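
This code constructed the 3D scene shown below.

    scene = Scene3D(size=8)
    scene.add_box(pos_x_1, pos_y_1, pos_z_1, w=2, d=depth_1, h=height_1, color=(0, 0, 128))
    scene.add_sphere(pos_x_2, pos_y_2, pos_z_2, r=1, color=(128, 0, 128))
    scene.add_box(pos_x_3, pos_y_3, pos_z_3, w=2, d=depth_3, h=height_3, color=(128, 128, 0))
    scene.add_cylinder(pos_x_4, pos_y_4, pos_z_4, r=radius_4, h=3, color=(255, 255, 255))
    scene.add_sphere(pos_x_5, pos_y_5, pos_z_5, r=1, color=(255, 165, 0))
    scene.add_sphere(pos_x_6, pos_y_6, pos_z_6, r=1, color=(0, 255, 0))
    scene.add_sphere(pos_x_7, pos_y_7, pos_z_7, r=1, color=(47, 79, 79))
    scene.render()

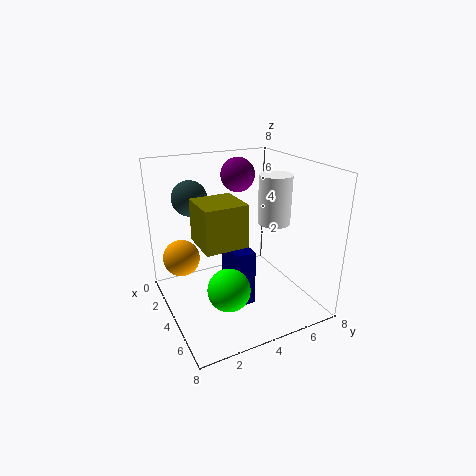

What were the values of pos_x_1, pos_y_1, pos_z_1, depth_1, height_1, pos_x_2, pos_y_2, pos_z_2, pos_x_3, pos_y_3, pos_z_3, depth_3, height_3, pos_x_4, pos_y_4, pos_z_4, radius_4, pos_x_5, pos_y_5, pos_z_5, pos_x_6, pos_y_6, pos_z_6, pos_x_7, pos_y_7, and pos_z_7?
pos_x_1 = 4, pos_y_1 = 3, pos_z_1 = 1, depth_1 = 1, height_1 = 3, pos_x_2 = 2, pos_y_2 = 5, pos_z_2 = 7, pos_x_3 = 5, pos_y_3 = 1, pos_z_3 = 5, depth_3 = 2, height_3 = 2, pos_x_4 = 3, pos_y_4 = 7, pos_z_4 = 4, radius_4 = 1, pos_x_5 = 3, pos_y_5 = 1, pos_z_5 = 3, pos_x_6 = 7, pos_y_6 = 2, pos_z_6 = 3, pos_x_7 = 2, pos_y_7 = 2, pos_z_7 = 6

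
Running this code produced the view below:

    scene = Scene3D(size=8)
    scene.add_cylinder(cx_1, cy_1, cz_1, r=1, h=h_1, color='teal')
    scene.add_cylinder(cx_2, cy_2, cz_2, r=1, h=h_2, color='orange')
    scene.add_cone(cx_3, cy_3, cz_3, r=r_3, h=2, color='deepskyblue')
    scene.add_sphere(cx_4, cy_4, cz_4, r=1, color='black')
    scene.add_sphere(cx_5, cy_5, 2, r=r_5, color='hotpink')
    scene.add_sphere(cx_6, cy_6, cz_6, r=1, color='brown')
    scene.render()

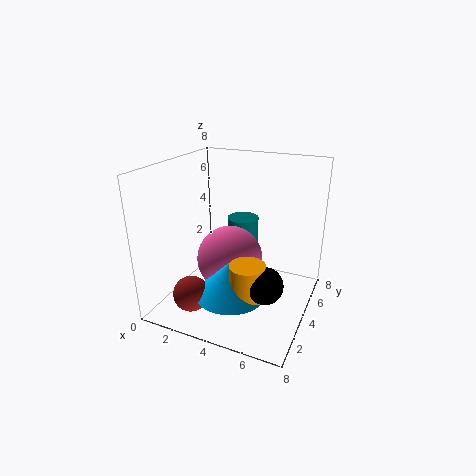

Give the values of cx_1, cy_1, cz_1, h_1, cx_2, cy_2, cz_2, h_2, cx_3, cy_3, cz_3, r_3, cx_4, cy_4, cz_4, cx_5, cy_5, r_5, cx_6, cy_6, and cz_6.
cx_1 = 3, cy_1 = 7, cz_1 = 2, h_1 = 2, cx_2 = 5, cy_2 = 3, cz_2 = 1, h_2 = 2, cx_3 = 4, cy_3 = 3, cz_3 = 1, r_3 = 2, cx_4 = 6, cy_4 = 3, cz_4 = 2, cx_5 = 3, cy_5 = 5, r_5 = 2, cx_6 = 2, cy_6 = 2, cz_6 = 1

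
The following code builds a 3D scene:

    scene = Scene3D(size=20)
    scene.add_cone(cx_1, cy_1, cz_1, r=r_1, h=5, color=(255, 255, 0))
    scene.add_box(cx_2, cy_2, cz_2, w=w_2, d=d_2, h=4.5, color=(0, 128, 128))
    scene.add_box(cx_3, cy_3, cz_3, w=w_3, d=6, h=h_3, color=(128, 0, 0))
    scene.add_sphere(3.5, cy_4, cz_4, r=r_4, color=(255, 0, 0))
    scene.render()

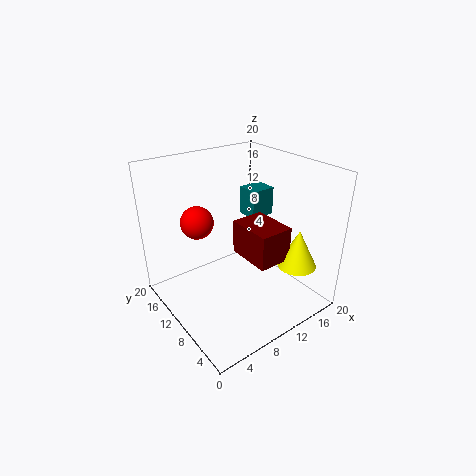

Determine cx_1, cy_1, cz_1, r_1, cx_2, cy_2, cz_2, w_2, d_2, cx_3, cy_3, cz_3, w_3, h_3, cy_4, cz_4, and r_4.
cx_1 = 14
cy_1 = 2.5
cz_1 = 8
r_1 = 2.5
cx_2 = 16
cy_2 = 14
cz_2 = 9.5
w_2 = 4
d_2 = 3.5
cx_3 = 8.5
cy_3 = 3
cz_3 = 9
w_3 = 4.5
h_3 = 4.5
cy_4 = 9.5
cz_4 = 14.5
r_4 = 2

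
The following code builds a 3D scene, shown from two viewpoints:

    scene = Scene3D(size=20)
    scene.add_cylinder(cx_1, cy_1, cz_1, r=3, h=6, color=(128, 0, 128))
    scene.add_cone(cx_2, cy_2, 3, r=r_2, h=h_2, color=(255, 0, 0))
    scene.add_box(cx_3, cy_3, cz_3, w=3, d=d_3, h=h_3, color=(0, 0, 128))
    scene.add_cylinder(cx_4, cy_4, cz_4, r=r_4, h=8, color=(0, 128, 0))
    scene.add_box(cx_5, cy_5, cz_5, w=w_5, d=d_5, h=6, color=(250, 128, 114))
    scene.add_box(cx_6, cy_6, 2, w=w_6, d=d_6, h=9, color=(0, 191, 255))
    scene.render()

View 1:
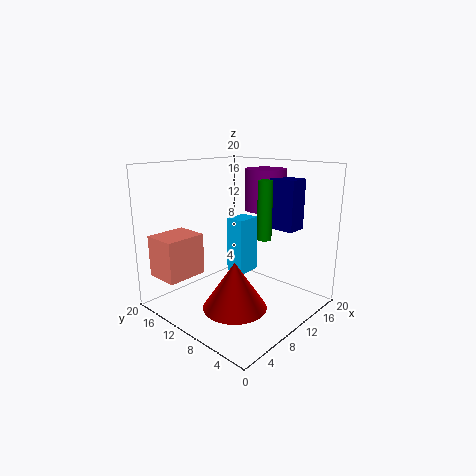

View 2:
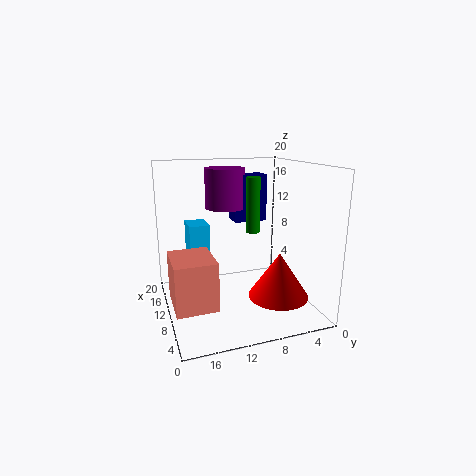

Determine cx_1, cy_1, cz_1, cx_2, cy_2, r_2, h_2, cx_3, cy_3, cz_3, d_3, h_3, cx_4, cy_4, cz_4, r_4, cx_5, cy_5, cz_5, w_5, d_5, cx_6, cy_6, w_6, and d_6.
cx_1 = 16; cy_1 = 10; cz_1 = 13; cx_2 = 5; cy_2 = 6; r_2 = 4; h_2 = 6; cx_3 = 14; cy_3 = 4; cz_3 = 11; d_3 = 5; h_3 = 7; cx_4 = 12; cy_4 = 7; cz_4 = 10; r_4 = 1; cx_5 = 2; cy_5 = 15; cz_5 = 4; w_5 = 6; d_5 = 5; cx_6 = 14; cy_6 = 13; w_6 = 4; d_6 = 3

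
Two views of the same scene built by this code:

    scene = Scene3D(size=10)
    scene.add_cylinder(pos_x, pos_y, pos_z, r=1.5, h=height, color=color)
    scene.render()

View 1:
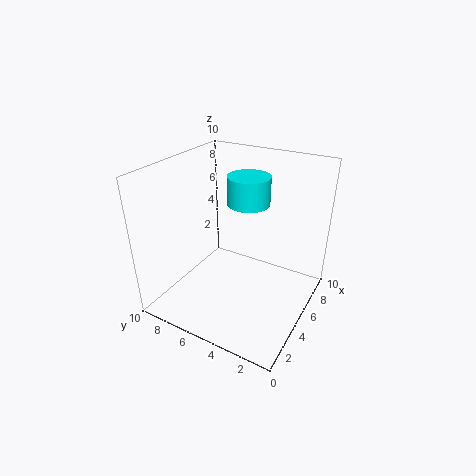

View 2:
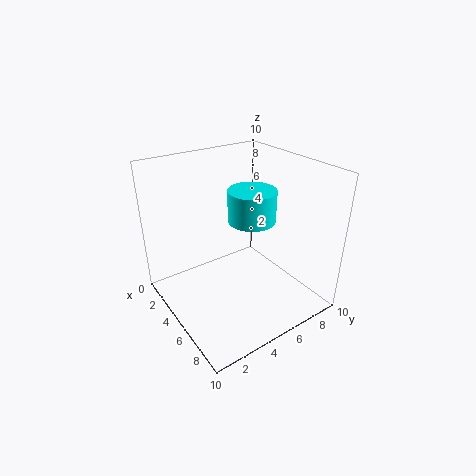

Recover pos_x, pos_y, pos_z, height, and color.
pos_x = 6.5; pos_y = 5; pos_z = 7; height = 2; color = 'cyan'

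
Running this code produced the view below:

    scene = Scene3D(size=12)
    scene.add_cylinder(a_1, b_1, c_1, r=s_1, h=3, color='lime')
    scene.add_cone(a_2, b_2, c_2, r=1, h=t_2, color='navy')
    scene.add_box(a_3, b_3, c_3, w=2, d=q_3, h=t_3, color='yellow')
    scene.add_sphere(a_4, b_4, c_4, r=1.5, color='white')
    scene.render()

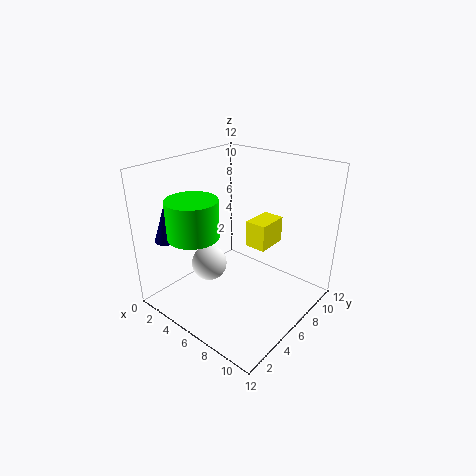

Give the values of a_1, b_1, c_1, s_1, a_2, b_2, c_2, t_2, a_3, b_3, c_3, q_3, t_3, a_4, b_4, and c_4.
a_1 = 4.5
b_1 = 2.5
c_1 = 7
s_1 = 2
a_2 = 1
b_2 = 2.5
c_2 = 5.5
t_2 = 3
a_3 = 4.5
b_3 = 9
c_3 = 3.5
q_3 = 3
t_3 = 2.5
a_4 = 4
b_4 = 4.5
c_4 = 3.5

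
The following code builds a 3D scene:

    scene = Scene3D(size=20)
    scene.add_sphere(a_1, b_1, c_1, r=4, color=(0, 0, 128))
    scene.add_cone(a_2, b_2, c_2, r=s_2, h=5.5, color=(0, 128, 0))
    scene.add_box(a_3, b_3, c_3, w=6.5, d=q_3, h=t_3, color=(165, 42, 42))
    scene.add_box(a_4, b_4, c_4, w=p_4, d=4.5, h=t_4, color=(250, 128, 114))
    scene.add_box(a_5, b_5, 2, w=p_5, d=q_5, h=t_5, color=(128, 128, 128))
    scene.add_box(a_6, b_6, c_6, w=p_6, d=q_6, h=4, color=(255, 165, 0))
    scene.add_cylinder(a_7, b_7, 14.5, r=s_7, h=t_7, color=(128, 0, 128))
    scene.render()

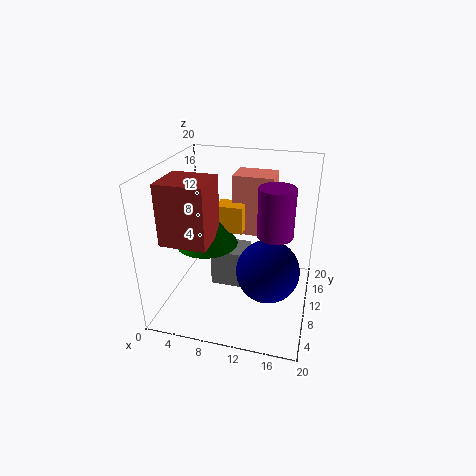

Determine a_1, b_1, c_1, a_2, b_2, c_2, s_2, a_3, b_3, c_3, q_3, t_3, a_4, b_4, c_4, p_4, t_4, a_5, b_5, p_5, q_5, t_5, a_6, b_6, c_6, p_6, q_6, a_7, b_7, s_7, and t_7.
a_1 = 15; b_1 = 6; c_1 = 8; a_2 = 5; b_2 = 11; c_2 = 8; s_2 = 4.5; a_3 = 0.5; b_3 = 5; c_3 = 10; q_3 = 6; t_3 = 8.5; a_4 = 8; b_4 = 14; c_4 = 8.5; p_4 = 6; t_4 = 9; a_5 = 6; b_5 = 9.5; p_5 = 5; q_5 = 4.5; t_5 = 5.5; a_6 = 6; b_6 = 12; c_6 = 9.5; p_6 = 4; q_6 = 3; a_7 = 16; b_7 = 3.5; s_7 = 2; t_7 = 5.5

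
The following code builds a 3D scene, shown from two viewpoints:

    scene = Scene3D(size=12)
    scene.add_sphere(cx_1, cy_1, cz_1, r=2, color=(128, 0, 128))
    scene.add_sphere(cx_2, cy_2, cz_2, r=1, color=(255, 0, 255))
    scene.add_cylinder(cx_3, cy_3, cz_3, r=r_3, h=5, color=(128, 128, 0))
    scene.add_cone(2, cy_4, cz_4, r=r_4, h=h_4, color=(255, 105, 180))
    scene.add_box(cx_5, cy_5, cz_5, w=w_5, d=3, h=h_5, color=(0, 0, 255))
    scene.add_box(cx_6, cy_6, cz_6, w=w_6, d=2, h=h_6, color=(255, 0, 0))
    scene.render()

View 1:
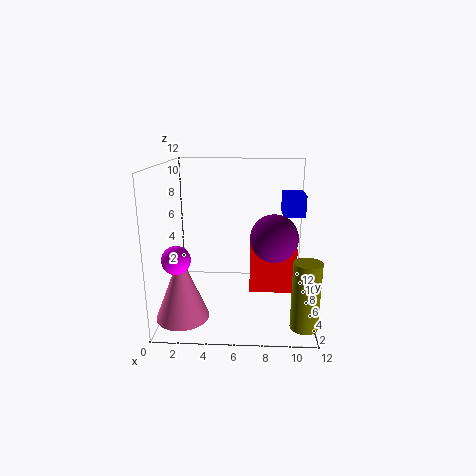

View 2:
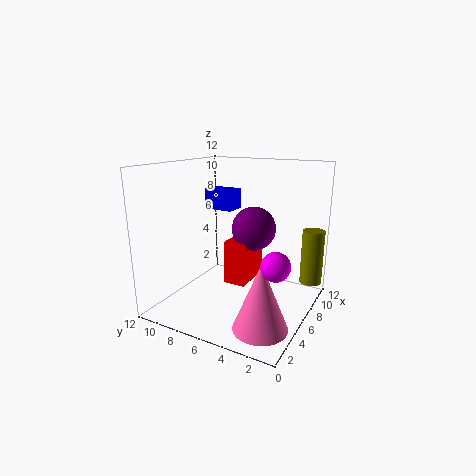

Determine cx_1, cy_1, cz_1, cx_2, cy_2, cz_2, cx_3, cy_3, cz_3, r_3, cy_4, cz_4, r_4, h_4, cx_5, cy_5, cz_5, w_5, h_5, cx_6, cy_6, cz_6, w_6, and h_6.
cx_1 = 9
cy_1 = 6
cz_1 = 6
cx_2 = 2
cy_2 = 1
cz_2 = 6
cx_3 = 11
cy_3 = 1
cz_3 = 1
r_3 = 1
cy_4 = 2
cz_4 = 1
r_4 = 2
h_4 = 5
cx_5 = 10
cy_5 = 9
cz_5 = 7
w_5 = 2
h_5 = 2
cx_6 = 7
cy_6 = 6
cz_6 = 1
w_6 = 4
h_6 = 4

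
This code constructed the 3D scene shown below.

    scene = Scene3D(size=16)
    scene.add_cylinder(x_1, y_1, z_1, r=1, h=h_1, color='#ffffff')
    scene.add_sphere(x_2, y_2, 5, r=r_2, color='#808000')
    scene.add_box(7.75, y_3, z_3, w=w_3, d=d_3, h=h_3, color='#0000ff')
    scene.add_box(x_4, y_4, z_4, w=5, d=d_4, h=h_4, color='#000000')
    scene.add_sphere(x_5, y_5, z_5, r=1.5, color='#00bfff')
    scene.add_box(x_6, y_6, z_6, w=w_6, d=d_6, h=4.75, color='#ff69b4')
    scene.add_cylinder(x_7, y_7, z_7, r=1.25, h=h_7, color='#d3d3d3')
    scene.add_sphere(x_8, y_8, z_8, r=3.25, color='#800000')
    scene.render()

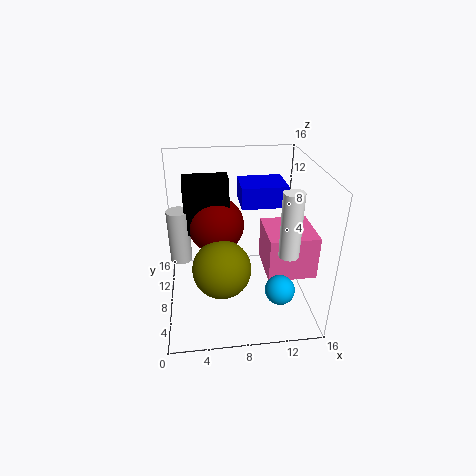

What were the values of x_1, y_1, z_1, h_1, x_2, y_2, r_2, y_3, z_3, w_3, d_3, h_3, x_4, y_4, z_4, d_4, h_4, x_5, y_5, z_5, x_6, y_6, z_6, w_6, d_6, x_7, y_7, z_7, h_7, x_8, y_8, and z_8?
x_1 = 12.25
y_1 = 2.75
z_1 = 8.75
h_1 = 6.5
x_2 = 6
y_2 = 6.5
r_2 = 3.25
y_3 = 3.5
z_3 = 13.5
w_3 = 4.25
d_3 = 3.5
h_3 = 2
x_4 = 2.25
y_4 = 9.25
z_4 = 8
d_4 = 2.75
h_4 = 6.25
x_5 = 11.5
y_5 = 2.25
z_5 = 5
x_6 = 10.75
y_6 = 4
z_6 = 4.75
w_6 = 5.25
d_6 = 5.5
x_7 = 1.5
y_7 = 10
z_7 = 4.5
h_7 = 6.25
x_8 = 5.75
y_8 = 10.5
z_8 = 8.5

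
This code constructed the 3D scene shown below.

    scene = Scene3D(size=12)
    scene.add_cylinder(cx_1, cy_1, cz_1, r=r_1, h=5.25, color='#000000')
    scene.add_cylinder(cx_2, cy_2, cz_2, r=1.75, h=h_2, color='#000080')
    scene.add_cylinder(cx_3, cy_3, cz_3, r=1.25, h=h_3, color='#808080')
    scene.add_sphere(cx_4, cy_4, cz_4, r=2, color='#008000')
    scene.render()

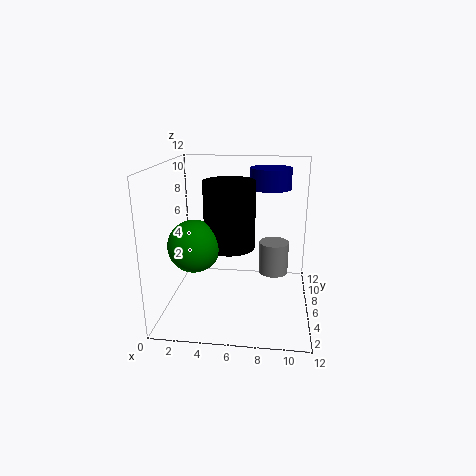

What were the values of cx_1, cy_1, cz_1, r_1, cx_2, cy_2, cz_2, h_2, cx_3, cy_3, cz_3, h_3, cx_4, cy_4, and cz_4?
cx_1 = 5.5; cy_1 = 4.75; cz_1 = 5.75; r_1 = 2; cx_2 = 8.5; cy_2 = 8.25; cz_2 = 9.75; h_2 = 1.75; cx_3 = 9; cy_3 = 6.75; cz_3 = 2.75; h_3 = 2.75; cx_4 = 3; cy_4 = 3.25; cz_4 = 6.25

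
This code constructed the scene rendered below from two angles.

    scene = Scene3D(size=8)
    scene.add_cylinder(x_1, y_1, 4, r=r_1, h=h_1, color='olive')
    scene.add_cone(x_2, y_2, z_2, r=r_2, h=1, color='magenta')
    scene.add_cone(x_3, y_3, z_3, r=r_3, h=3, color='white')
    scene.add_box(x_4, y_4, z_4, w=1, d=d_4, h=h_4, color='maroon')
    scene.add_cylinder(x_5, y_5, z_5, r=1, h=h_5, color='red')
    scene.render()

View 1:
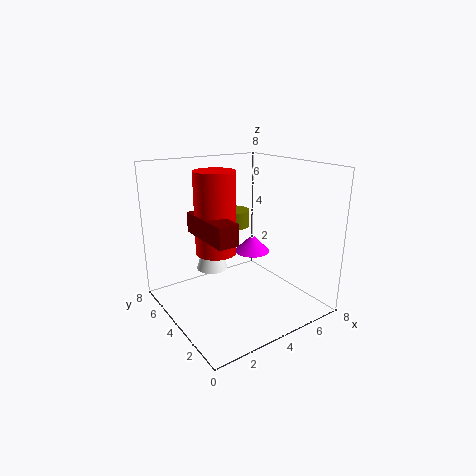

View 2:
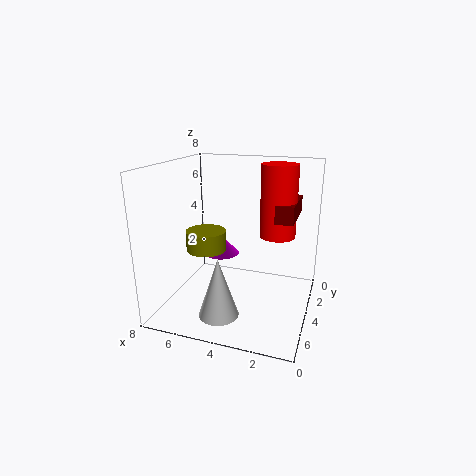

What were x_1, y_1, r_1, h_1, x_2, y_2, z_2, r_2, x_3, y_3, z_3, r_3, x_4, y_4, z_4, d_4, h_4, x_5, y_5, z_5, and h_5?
x_1 = 5; y_1 = 6; r_1 = 1; h_1 = 1; x_2 = 5; y_2 = 4; z_2 = 3; r_2 = 1; x_3 = 4; y_3 = 7; z_3 = 1; r_3 = 1; x_4 = 1; y_4 = 1; z_4 = 5; d_4 = 3; h_4 = 1; x_5 = 2; y_5 = 3; z_5 = 4; h_5 = 4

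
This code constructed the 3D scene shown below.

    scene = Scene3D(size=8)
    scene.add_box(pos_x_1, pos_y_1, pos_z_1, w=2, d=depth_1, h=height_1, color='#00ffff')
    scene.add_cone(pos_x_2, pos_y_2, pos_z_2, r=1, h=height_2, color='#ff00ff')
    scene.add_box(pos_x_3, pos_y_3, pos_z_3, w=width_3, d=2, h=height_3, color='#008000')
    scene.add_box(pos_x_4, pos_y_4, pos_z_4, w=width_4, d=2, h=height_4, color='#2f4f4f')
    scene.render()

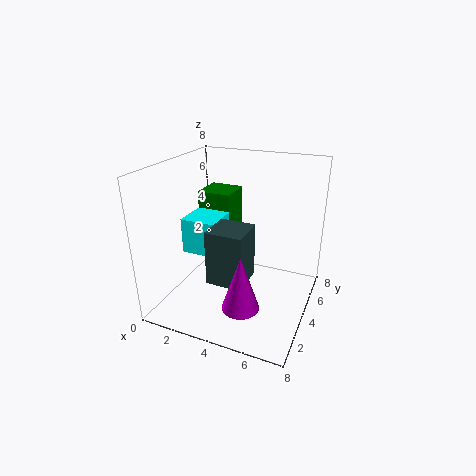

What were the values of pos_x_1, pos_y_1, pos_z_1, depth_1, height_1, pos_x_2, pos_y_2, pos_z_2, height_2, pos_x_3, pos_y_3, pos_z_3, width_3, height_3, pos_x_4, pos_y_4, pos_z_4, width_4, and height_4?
pos_x_1 = 1
pos_y_1 = 3
pos_z_1 = 3
depth_1 = 2
height_1 = 2
pos_x_2 = 5
pos_y_2 = 2
pos_z_2 = 1
height_2 = 3
pos_x_3 = 1
pos_y_3 = 5
pos_z_3 = 3
width_3 = 2
height_3 = 3
pos_x_4 = 3
pos_y_4 = 2
pos_z_4 = 2
width_4 = 2
height_4 = 3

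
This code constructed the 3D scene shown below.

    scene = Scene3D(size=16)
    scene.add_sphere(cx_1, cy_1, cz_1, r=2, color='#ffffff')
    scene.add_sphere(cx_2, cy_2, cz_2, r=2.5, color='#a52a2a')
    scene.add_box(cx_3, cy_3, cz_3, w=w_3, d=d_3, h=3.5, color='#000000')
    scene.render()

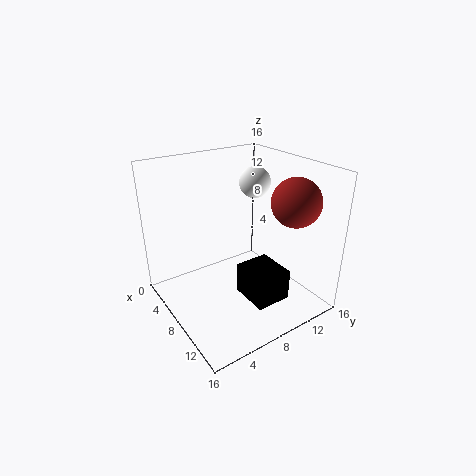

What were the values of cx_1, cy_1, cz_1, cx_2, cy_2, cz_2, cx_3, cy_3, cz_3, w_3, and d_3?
cx_1 = 3
cy_1 = 14
cz_1 = 12
cx_2 = 13
cy_2 = 11.5
cz_2 = 13
cx_3 = 8.5
cy_3 = 7.5
cz_3 = 1.5
w_3 = 4.5
d_3 = 4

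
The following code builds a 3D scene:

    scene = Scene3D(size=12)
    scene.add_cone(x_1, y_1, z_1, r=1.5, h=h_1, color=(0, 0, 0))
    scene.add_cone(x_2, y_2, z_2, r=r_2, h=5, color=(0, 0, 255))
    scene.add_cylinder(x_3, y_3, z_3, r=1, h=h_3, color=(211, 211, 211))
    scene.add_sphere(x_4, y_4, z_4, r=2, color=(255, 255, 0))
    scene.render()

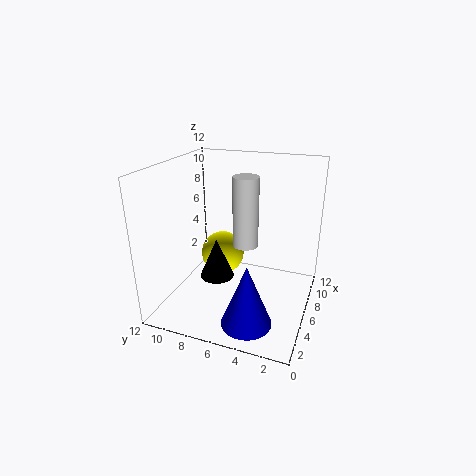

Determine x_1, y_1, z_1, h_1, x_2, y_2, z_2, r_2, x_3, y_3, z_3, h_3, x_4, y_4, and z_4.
x_1 = 6, y_1 = 8, z_1 = 2, h_1 = 3.5, x_2 = 2.5, y_2 = 4, z_2 = 0.5, r_2 = 2, x_3 = 5, y_3 = 5, z_3 = 6, h_3 = 5.5, x_4 = 8.5, y_4 = 8.5, z_4 = 3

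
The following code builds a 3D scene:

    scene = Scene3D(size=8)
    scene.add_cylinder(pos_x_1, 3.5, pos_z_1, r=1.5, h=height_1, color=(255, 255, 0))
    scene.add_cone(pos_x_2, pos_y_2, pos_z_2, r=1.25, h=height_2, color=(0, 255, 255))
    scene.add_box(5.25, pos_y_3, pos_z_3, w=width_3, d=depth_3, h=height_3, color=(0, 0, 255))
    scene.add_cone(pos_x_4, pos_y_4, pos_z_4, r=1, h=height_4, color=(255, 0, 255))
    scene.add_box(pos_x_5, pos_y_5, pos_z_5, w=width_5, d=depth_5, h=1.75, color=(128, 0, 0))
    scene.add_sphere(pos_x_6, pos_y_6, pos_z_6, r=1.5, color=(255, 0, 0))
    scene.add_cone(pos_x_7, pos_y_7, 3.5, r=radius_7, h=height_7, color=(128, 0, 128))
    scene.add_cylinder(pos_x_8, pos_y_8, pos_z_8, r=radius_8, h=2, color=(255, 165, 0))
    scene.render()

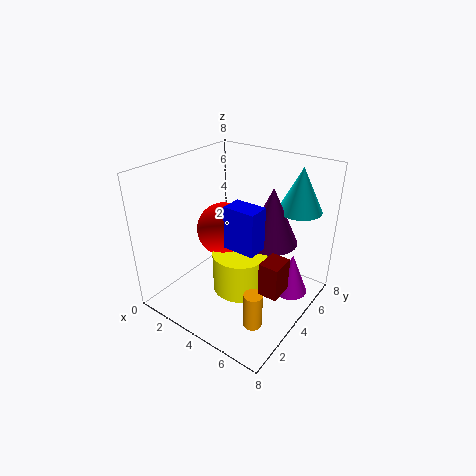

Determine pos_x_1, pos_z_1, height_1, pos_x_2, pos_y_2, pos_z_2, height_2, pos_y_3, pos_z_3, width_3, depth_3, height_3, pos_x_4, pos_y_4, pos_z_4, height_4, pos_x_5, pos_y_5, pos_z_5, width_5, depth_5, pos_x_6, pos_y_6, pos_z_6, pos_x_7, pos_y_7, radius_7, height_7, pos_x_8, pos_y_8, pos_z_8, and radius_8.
pos_x_1 = 4.5, pos_z_1 = 1.25, height_1 = 2.25, pos_x_2 = 6.25, pos_y_2 = 6.75, pos_z_2 = 5.25, height_2 = 2.5, pos_y_3 = 1.25, pos_z_3 = 5.25, width_3 = 1.5, depth_3 = 1, height_3 = 2, pos_x_4 = 6.5, pos_y_4 = 6, pos_z_4 = 0.25, height_4 = 2.5, pos_x_5 = 6.5, pos_y_5 = 2.25, pos_z_5 = 2.5, width_5 = 1, depth_5 = 1.25, pos_x_6 = 3, pos_y_6 = 4, pos_z_6 = 4.25, pos_x_7 = 5.25, pos_y_7 = 5.5, radius_7 = 1.5, height_7 = 3.25, pos_x_8 = 6.25, pos_y_8 = 2.25, pos_z_8 = 0.25, radius_8 = 0.5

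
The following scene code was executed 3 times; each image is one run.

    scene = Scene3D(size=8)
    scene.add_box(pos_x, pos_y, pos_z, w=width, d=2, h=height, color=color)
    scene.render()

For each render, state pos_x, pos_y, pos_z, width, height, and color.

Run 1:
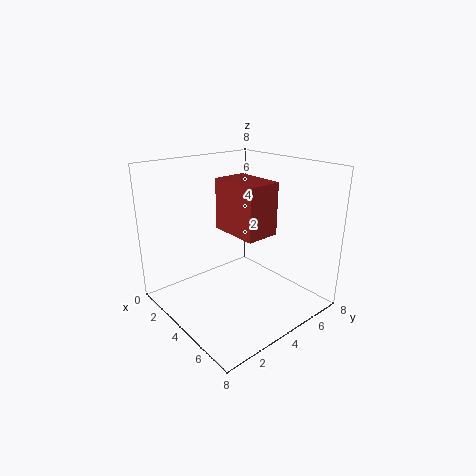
pos_x = 2; pos_y = 4; pos_z = 4; width = 3; height = 3; color = 'brown'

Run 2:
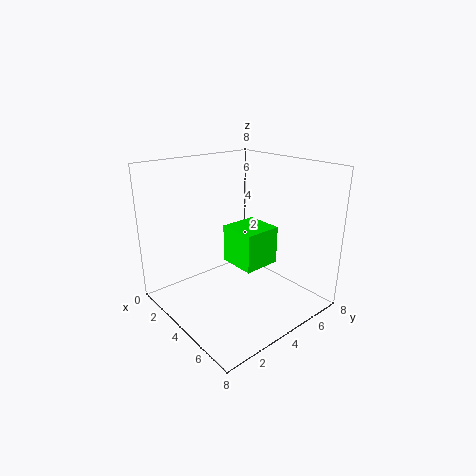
pos_x = 4; pos_y = 3; pos_z = 3; width = 2; height = 2; color = 'lime'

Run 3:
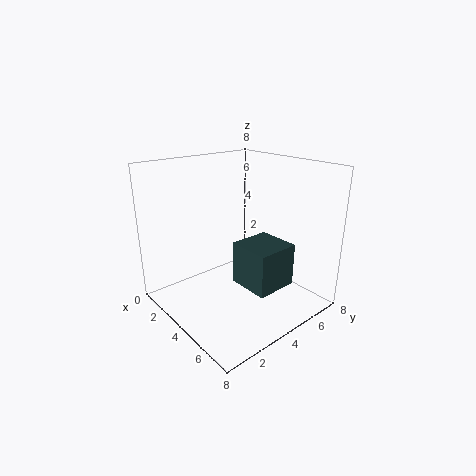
pos_x = 6; pos_y = 2; pos_z = 3; width = 2; height = 2; color = 'darkslategray'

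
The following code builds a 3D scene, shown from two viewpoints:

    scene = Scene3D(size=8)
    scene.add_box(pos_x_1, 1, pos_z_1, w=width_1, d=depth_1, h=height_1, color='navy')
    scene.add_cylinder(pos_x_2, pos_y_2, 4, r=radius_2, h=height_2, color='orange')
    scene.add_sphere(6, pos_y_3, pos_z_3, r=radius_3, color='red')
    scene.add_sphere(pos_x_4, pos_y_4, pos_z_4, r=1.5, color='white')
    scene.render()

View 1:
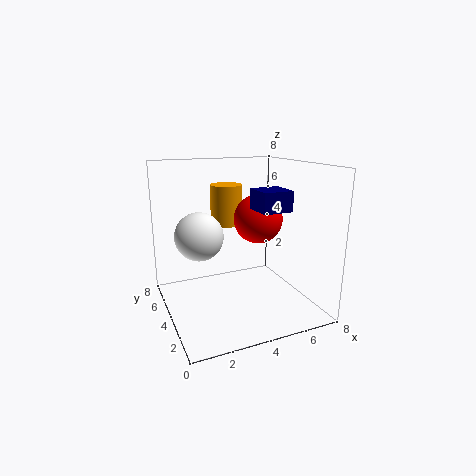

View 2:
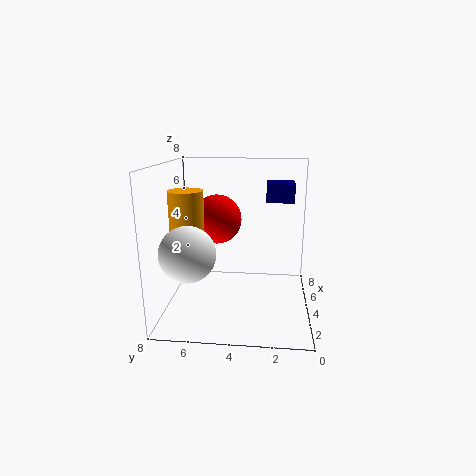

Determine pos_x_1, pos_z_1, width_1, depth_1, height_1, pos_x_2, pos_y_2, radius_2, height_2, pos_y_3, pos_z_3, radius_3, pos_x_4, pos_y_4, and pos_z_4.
pos_x_1 = 4; pos_z_1 = 6; width_1 = 1.5; depth_1 = 1.5; height_1 = 1; pos_x_2 = 4.5; pos_y_2 = 7; radius_2 = 1; height_2 = 2.5; pos_y_3 = 5.5; pos_z_3 = 4.5; radius_3 = 1.5; pos_x_4 = 2.5; pos_y_4 = 6.5; pos_z_4 = 3.5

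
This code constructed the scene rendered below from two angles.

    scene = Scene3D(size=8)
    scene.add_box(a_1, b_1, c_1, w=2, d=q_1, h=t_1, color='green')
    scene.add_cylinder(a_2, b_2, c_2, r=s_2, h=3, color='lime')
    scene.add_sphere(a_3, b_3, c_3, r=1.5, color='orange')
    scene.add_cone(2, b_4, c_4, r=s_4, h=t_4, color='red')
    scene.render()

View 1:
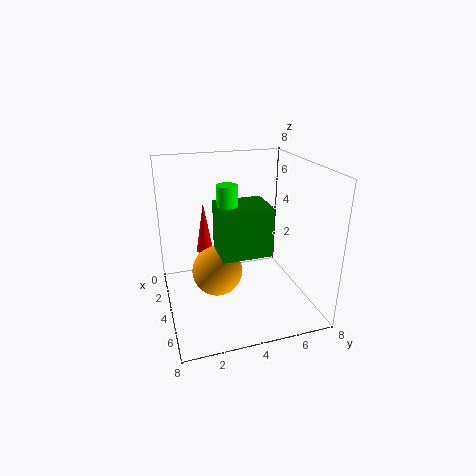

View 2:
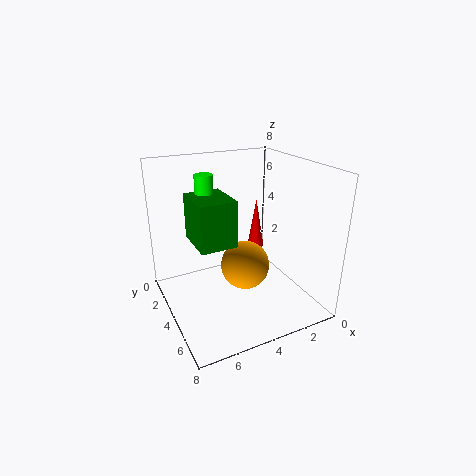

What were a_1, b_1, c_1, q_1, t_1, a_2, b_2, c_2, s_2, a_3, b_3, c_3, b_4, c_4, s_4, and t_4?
a_1 = 4.5
b_1 = 2.5
c_1 = 4
q_1 = 2.5
t_1 = 2.5
a_2 = 5.5
b_2 = 3
c_2 = 4.5
s_2 = 0.5
a_3 = 3
b_3 = 3
c_3 = 1.5
b_4 = 2.5
c_4 = 2.5
s_4 = 0.5
t_4 = 3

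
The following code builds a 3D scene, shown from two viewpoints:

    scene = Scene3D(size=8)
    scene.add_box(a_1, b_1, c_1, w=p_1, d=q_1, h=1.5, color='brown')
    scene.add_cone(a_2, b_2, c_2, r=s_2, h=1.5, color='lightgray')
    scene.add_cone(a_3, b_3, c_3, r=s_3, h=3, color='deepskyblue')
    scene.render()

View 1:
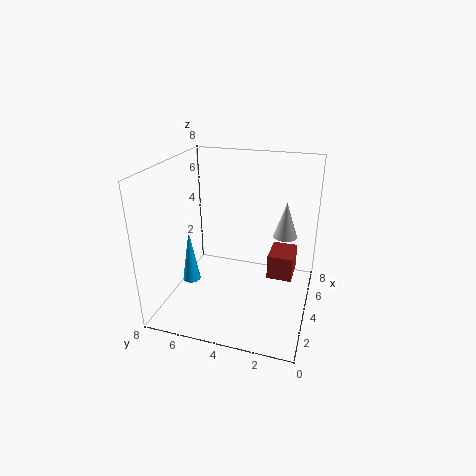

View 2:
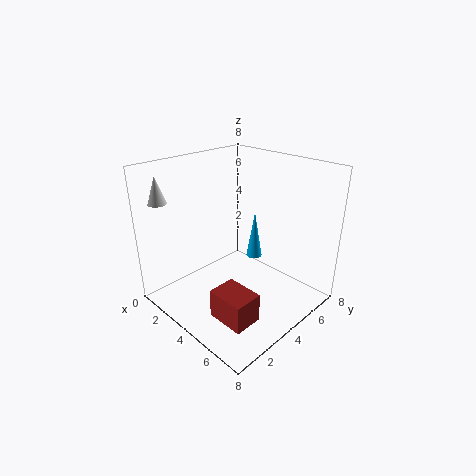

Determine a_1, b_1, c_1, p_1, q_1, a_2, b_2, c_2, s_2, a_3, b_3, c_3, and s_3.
a_1 = 5
b_1 = 1
c_1 = 1
p_1 = 2
q_1 = 1.5
a_2 = 1
b_2 = 1
c_2 = 6
s_2 = 0.5
a_3 = 3
b_3 = 6.5
c_3 = 1.5
s_3 = 0.5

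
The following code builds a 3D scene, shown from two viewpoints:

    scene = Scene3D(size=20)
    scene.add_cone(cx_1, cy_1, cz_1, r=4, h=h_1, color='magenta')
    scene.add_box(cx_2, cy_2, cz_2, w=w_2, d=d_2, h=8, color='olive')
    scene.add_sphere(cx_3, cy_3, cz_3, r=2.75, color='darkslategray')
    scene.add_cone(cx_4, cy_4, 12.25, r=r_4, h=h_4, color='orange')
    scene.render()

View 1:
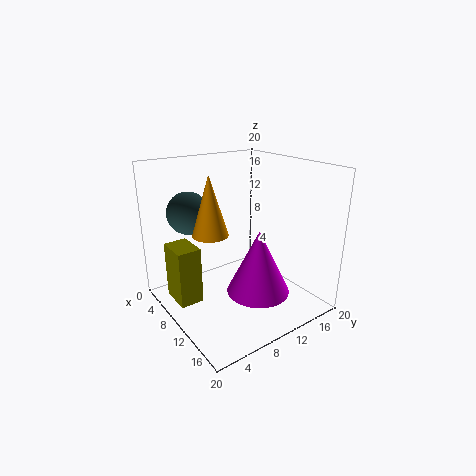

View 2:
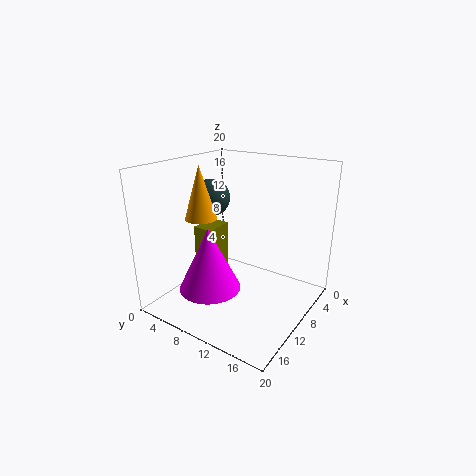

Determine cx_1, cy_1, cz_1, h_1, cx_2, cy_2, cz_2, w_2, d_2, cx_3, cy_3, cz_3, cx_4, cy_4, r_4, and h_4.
cx_1 = 15.5
cy_1 = 9.25
cz_1 = 4.75
h_1 = 8.25
cx_2 = 4.75
cy_2 = 1.25
cz_2 = 1.5
w_2 = 4.5
d_2 = 3.25
cx_3 = 7.75
cy_3 = 3.75
cz_3 = 14.25
cx_4 = 11.5
cy_4 = 4.75
r_4 = 2.25
h_4 = 7.5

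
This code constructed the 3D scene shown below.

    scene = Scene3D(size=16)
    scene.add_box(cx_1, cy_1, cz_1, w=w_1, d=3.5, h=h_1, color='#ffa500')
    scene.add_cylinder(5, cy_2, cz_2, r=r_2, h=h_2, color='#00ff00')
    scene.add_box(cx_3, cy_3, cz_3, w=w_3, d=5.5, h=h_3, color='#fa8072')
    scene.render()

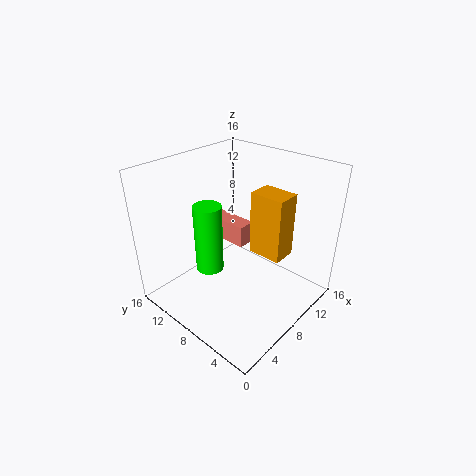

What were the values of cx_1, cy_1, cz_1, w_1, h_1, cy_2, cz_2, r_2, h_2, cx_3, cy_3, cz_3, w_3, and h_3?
cx_1 = 7, cy_1 = 2, cz_1 = 8, w_1 = 2.5, h_1 = 6.5, cy_2 = 9.5, cz_2 = 5, r_2 = 1.5, h_2 = 7.5, cx_3 = 8.5, cy_3 = 8, cz_3 = 6.5, w_3 = 2, h_3 = 2.5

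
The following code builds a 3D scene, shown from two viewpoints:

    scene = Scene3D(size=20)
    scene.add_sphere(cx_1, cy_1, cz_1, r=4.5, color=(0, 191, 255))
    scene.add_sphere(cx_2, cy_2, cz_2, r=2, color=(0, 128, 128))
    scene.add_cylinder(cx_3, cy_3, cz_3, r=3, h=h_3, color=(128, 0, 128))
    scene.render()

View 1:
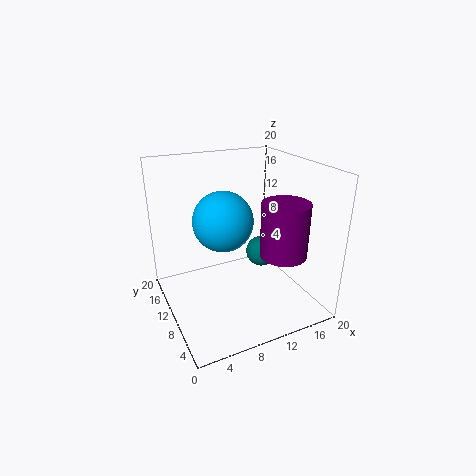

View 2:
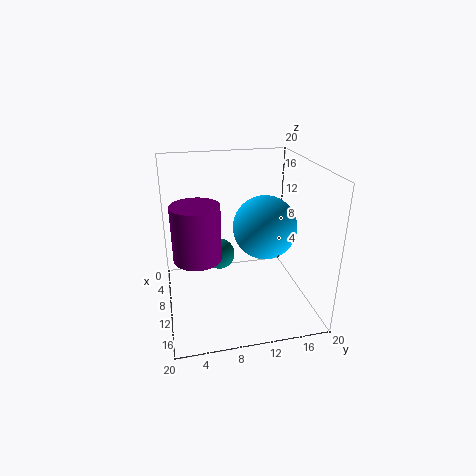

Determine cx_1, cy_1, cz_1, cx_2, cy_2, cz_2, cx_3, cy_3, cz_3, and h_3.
cx_1 = 9.5; cy_1 = 14; cz_1 = 11; cx_2 = 12; cy_2 = 7; cz_2 = 9; cx_3 = 13.5; cy_3 = 4; cz_3 = 9.5; h_3 = 7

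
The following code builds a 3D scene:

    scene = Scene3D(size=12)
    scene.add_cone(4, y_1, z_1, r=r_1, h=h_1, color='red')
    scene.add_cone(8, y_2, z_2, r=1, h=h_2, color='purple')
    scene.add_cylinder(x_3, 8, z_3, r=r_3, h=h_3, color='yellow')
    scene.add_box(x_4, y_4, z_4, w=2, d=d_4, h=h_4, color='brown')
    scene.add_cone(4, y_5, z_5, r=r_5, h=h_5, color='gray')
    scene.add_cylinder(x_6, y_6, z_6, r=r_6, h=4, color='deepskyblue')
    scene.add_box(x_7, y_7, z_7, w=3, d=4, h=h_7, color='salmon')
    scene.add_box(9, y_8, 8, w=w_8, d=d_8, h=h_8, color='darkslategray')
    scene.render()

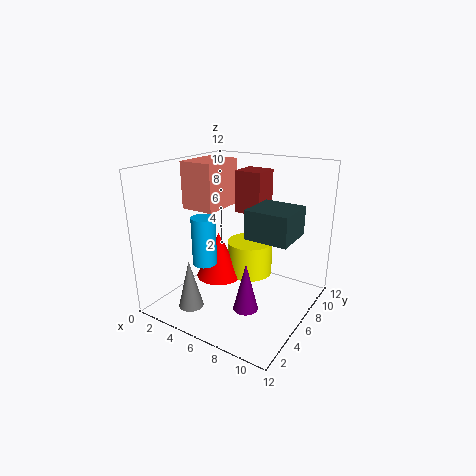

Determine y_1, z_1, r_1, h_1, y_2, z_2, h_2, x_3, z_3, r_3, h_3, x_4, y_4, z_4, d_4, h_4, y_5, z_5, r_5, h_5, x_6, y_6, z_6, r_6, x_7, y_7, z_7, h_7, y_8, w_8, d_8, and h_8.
y_1 = 6, z_1 = 2, r_1 = 2, h_1 = 4, y_2 = 4, z_2 = 1, h_2 = 4, x_3 = 6, z_3 = 2, r_3 = 2, h_3 = 3, x_4 = 7, y_4 = 4, z_4 = 9, d_4 = 2, h_4 = 3, y_5 = 2, z_5 = 1, r_5 = 1, h_5 = 4, x_6 = 4, y_6 = 4, z_6 = 4, r_6 = 1, x_7 = 1, y_7 = 5, z_7 = 8, h_7 = 4, y_8 = 2, w_8 = 3, d_8 = 3, h_8 = 2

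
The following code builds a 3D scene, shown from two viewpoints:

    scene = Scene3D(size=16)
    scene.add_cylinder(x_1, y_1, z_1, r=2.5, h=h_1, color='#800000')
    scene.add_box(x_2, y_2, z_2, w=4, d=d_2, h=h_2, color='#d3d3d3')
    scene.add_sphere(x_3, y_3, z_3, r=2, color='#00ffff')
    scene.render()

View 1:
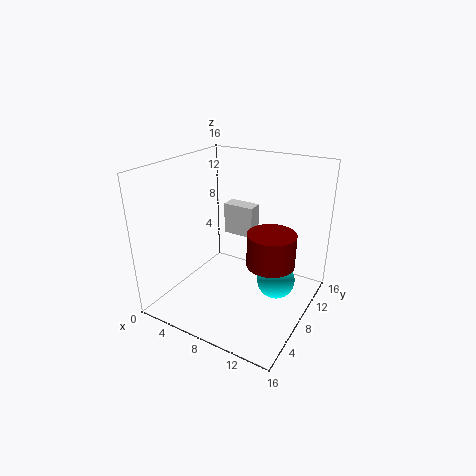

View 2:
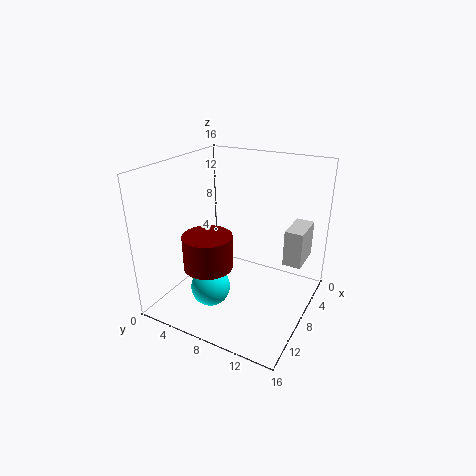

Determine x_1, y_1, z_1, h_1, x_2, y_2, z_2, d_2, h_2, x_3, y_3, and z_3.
x_1 = 12.5, y_1 = 7, z_1 = 6.5, h_1 = 3.5, x_2 = 3, y_2 = 13, z_2 = 5.5, d_2 = 2, h_2 = 4, x_3 = 13, y_3 = 7.5, z_3 = 4.5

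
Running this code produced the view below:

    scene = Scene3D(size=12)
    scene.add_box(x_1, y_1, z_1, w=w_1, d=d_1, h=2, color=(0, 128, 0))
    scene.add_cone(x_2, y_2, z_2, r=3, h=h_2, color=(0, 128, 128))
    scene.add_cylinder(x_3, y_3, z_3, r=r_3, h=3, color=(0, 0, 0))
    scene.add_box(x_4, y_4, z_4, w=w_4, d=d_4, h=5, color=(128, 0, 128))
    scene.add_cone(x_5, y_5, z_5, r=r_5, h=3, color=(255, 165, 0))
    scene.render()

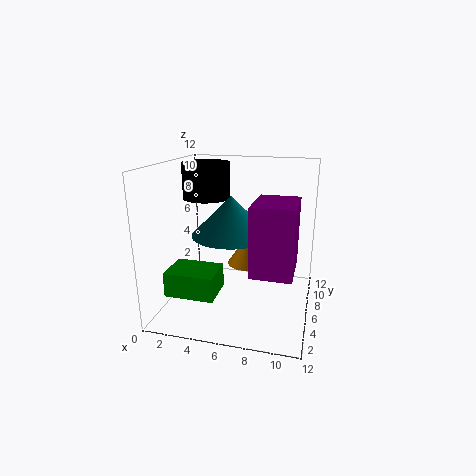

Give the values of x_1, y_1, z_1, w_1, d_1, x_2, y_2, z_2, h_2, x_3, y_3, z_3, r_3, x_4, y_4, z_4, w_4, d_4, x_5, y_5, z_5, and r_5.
x_1 = 1, y_1 = 2, z_1 = 2, w_1 = 4, d_1 = 3, x_2 = 6, y_2 = 4, z_2 = 7, h_2 = 3, x_3 = 3, y_3 = 7, z_3 = 9, r_3 = 2, x_4 = 8, y_4 = 1, z_4 = 5, w_4 = 3, d_4 = 4, x_5 = 6, y_5 = 10, z_5 = 2, r_5 = 2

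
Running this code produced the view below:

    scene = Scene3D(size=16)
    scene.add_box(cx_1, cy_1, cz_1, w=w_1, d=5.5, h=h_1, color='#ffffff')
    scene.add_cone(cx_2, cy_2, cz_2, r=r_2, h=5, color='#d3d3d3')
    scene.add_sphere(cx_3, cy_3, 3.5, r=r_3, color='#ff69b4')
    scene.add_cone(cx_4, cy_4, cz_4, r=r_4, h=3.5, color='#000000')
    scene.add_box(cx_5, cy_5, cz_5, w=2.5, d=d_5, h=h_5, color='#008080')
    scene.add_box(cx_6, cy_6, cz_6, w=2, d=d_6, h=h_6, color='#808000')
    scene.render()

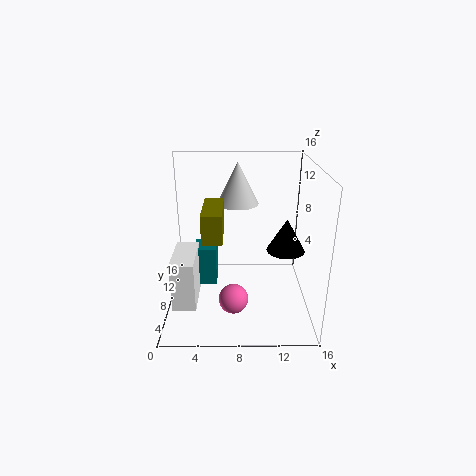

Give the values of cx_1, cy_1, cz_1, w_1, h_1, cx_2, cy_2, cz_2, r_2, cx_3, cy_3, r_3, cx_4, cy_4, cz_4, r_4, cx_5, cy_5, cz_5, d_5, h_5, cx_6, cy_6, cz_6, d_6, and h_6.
cx_1 = 1, cy_1 = 3.5, cz_1 = 1.5, w_1 = 2.5, h_1 = 5.5, cx_2 = 8, cy_2 = 12.5, cz_2 = 10.5, r_2 = 2.5, cx_3 = 7.5, cy_3 = 3, r_3 = 1.5, cx_4 = 13, cy_4 = 6, cz_4 = 7.5, r_4 = 2, cx_5 = 3, cy_5 = 8, cz_5 = 2, d_5 = 3, h_5 = 4.5, cx_6 = 4.5, cy_6 = 3, cz_6 = 9.5, d_6 = 5.5, h_6 = 3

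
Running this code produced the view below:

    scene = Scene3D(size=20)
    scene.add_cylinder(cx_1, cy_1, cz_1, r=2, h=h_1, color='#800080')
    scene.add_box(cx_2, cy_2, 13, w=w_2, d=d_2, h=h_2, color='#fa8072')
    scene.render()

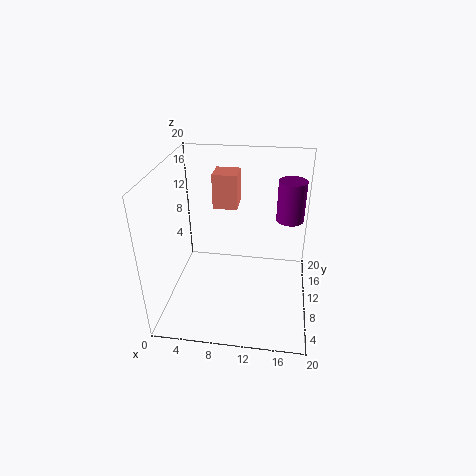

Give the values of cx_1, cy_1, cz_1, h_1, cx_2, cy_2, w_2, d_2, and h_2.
cx_1 = 17; cy_1 = 14.5; cz_1 = 11; h_1 = 6; cx_2 = 6; cy_2 = 12.5; w_2 = 3.5; d_2 = 3.5; h_2 = 5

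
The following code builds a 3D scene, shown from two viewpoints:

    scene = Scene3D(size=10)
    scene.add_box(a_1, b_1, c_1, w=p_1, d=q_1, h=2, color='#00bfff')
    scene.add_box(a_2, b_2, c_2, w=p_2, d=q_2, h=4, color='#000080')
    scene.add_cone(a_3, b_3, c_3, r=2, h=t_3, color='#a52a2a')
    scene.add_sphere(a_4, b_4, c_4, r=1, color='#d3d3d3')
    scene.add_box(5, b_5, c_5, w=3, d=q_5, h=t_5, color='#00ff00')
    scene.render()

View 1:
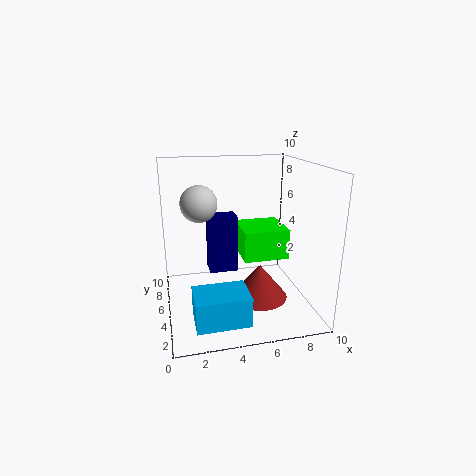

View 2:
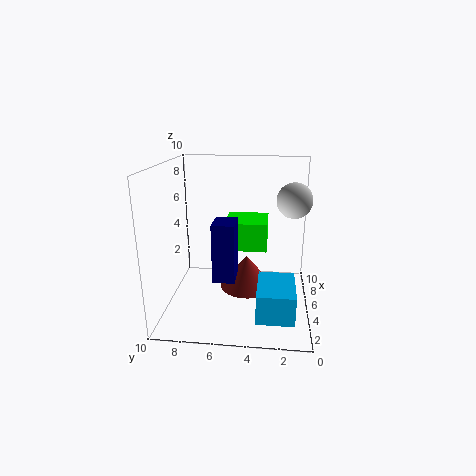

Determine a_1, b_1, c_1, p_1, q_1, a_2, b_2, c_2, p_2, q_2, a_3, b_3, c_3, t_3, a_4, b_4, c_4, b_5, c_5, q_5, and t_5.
a_1 = 1.5
b_1 = 1
c_1 = 0.5
p_1 = 3.5
q_1 = 2.5
a_2 = 3
b_2 = 5
c_2 = 2.5
p_2 = 2
q_2 = 1.5
a_3 = 6.5
b_3 = 4.5
c_3 = 0.5
t_3 = 2.5
a_4 = 2
b_4 = 1.5
c_4 = 8.5
b_5 = 3
c_5 = 4
q_5 = 3
t_5 = 2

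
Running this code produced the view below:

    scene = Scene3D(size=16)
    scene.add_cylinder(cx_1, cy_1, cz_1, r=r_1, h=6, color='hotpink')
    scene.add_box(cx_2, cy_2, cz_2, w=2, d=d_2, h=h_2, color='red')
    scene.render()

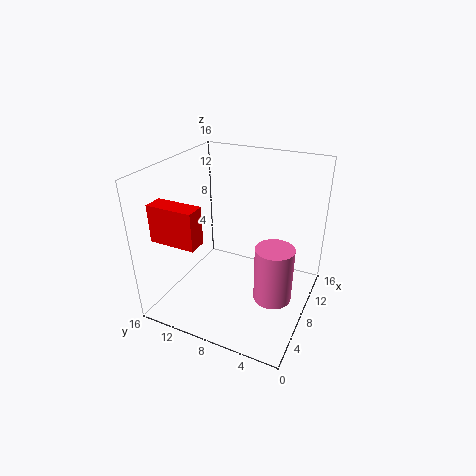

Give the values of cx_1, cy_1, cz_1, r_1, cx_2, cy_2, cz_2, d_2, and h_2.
cx_1 = 6
cy_1 = 3
cz_1 = 3
r_1 = 2
cx_2 = 2
cy_2 = 10
cz_2 = 9
d_2 = 5
h_2 = 4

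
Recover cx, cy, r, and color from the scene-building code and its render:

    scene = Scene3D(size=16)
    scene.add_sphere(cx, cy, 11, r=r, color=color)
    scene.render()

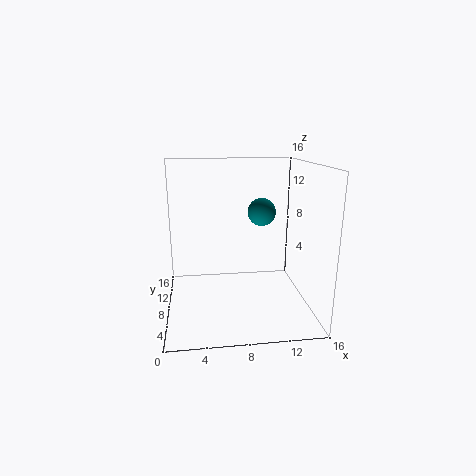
cx = 10.5, cy = 7.5, r = 1.5, color = 'teal'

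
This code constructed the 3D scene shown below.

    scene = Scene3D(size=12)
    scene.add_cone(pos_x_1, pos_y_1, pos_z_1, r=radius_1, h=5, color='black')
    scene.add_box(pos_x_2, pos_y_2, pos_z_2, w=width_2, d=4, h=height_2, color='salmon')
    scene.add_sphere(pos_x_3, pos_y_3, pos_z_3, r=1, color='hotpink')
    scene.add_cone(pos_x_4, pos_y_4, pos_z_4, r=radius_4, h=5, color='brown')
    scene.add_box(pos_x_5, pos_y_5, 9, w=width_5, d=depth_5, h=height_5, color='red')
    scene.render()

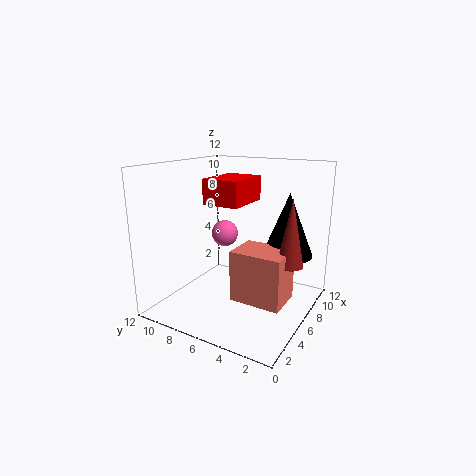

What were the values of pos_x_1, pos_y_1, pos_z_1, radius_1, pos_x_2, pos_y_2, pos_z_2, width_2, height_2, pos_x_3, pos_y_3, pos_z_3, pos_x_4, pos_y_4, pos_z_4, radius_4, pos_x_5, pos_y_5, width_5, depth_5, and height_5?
pos_x_1 = 7
pos_y_1 = 2
pos_z_1 = 5
radius_1 = 2
pos_x_2 = 3
pos_y_2 = 1
pos_z_2 = 2
width_2 = 3
height_2 = 4
pos_x_3 = 4
pos_y_3 = 6
pos_z_3 = 7
pos_x_4 = 5
pos_y_4 = 1
pos_z_4 = 5
radius_4 = 1
pos_x_5 = 4
pos_y_5 = 5
width_5 = 4
depth_5 = 3
height_5 = 2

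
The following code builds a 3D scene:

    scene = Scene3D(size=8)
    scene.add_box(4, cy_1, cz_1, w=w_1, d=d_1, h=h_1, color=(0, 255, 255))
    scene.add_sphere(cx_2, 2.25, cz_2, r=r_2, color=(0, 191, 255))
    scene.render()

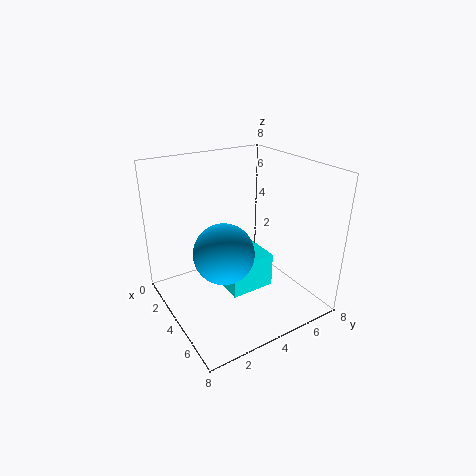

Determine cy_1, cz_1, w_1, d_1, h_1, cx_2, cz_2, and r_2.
cy_1 = 2.25, cz_1 = 2.25, w_1 = 2.5, d_1 = 2.25, h_1 = 1.75, cx_2 = 5.5, cz_2 = 4.25, r_2 = 1.5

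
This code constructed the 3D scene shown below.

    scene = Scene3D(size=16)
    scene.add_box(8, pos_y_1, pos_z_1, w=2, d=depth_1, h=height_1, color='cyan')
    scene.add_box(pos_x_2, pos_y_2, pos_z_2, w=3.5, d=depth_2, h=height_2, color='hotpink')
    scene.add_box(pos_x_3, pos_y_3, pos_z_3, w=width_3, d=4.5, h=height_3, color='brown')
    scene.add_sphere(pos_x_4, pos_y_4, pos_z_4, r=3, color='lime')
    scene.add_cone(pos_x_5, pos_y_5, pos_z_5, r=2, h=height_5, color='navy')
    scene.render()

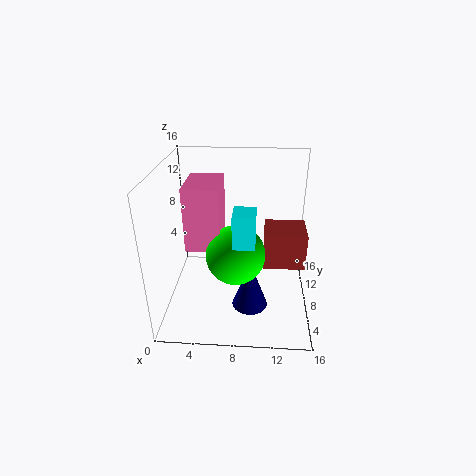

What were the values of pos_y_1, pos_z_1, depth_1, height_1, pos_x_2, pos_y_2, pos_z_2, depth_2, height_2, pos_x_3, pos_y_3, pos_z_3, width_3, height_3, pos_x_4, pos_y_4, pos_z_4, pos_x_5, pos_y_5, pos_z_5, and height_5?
pos_y_1 = 0.5; pos_z_1 = 11; depth_1 = 2.5; height_1 = 3; pos_x_2 = 3; pos_y_2 = 4; pos_z_2 = 8.5; depth_2 = 5; height_2 = 6.5; pos_x_3 = 11; pos_y_3 = 9.5; pos_z_3 = 3; width_3 = 5; height_3 = 4.5; pos_x_4 = 8; pos_y_4 = 4.5; pos_z_4 = 8; pos_x_5 = 9.5; pos_y_5 = 6; pos_z_5 = 0.5; height_5 = 5.5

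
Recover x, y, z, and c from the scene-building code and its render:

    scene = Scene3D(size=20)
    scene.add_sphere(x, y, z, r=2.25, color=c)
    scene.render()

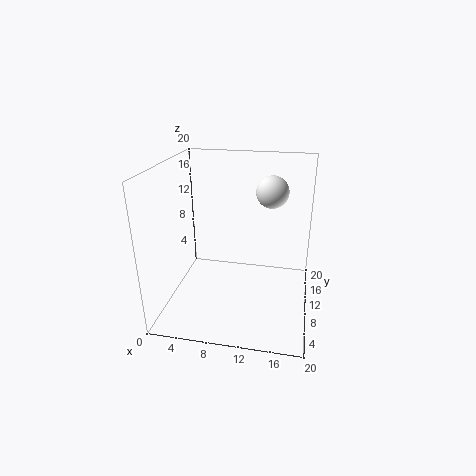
x = 14.25, y = 12.75, z = 16, c = 'white'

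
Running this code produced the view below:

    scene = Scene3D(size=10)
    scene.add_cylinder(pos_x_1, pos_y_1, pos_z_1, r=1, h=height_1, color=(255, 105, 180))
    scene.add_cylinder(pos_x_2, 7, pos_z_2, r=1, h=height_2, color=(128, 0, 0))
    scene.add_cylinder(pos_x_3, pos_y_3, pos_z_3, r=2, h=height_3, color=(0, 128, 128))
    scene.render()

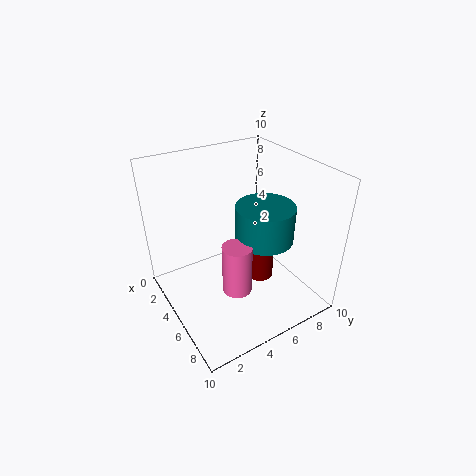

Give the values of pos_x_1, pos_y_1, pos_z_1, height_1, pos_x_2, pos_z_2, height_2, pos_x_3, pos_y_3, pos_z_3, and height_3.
pos_x_1 = 6.5; pos_y_1 = 4; pos_z_1 = 2; height_1 = 3.5; pos_x_2 = 5; pos_z_2 = 1; height_2 = 2.5; pos_x_3 = 6; pos_y_3 = 6.5; pos_z_3 = 5; height_3 = 2.5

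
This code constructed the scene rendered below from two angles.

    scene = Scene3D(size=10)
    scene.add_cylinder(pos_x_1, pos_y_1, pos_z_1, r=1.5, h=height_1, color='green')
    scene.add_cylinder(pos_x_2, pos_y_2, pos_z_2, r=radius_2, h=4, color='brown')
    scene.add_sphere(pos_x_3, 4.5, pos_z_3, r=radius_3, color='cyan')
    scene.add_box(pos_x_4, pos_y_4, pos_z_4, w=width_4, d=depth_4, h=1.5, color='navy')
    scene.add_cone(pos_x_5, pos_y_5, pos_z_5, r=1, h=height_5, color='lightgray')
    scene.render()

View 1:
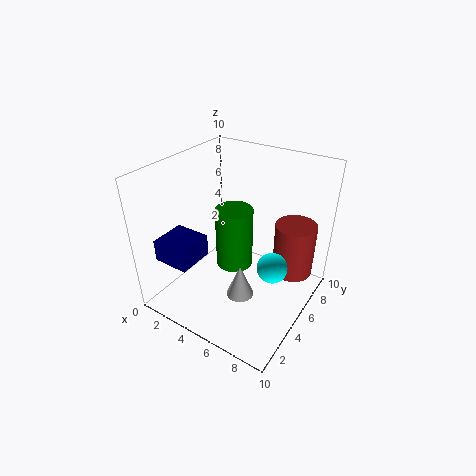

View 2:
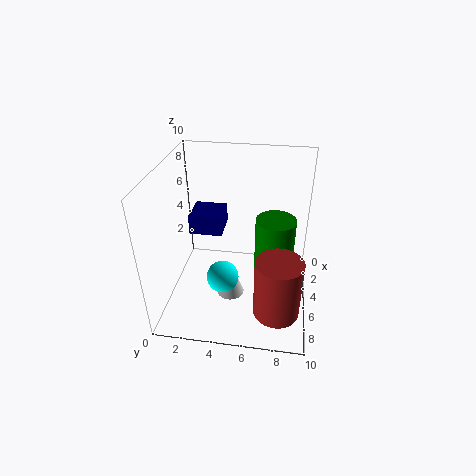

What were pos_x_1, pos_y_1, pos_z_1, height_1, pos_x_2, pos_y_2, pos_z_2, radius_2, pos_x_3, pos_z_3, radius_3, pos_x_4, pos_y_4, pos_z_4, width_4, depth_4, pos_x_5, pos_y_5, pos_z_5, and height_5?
pos_x_1 = 3; pos_y_1 = 7.5; pos_z_1 = 0.5; height_1 = 5; pos_x_2 = 8; pos_y_2 = 8; pos_z_2 = 1.5; radius_2 = 1.5; pos_x_3 = 8; pos_z_3 = 4; radius_3 = 1; pos_x_4 = 1; pos_y_4 = 1; pos_z_4 = 4; width_4 = 2.5; depth_4 = 2.5; pos_x_5 = 5.5; pos_y_5 = 4.5; pos_z_5 = 0.5; height_5 = 2.5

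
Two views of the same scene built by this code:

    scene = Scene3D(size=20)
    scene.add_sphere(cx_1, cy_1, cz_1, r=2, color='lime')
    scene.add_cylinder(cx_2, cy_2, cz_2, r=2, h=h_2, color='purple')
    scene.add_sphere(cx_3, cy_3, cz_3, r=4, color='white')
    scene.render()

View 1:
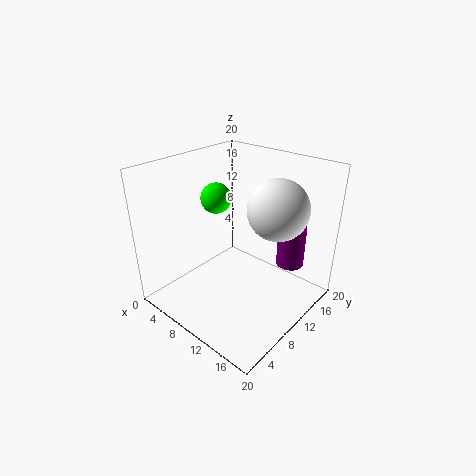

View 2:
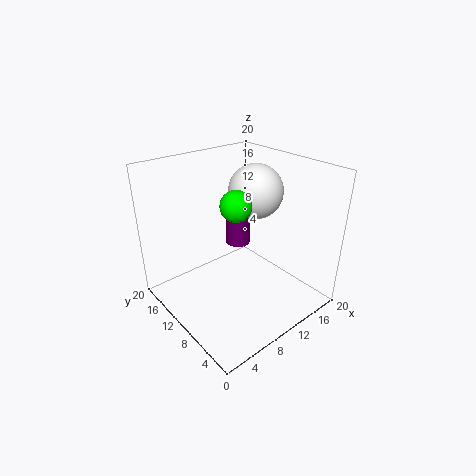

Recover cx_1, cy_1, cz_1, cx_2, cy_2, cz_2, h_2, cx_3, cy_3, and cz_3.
cx_1 = 8; cy_1 = 8; cz_1 = 16; cx_2 = 15; cy_2 = 16; cz_2 = 5; h_2 = 6; cx_3 = 15; cy_3 = 12; cz_3 = 15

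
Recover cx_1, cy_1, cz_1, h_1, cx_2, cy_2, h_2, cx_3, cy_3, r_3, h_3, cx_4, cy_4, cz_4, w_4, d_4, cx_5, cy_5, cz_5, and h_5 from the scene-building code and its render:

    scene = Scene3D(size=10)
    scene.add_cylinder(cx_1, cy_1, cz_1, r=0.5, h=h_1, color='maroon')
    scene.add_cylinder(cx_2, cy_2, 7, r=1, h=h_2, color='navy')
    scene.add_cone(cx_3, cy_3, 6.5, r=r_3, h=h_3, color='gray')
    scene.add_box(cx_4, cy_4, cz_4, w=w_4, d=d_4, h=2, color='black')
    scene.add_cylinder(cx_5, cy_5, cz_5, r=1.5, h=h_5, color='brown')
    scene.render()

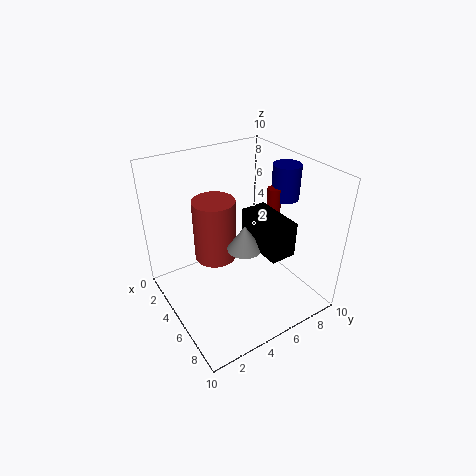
cx_1 = 5
cy_1 = 8
cz_1 = 6
h_1 = 2
cx_2 = 5
cy_2 = 9
h_2 = 2.5
cx_3 = 8
cy_3 = 3.5
r_3 = 1
h_3 = 1.5
cx_4 = 7
cy_4 = 4
cz_4 = 6.5
w_4 = 3
d_4 = 1.5
cx_5 = 3.5
cy_5 = 4
cz_5 = 3
h_5 = 4.5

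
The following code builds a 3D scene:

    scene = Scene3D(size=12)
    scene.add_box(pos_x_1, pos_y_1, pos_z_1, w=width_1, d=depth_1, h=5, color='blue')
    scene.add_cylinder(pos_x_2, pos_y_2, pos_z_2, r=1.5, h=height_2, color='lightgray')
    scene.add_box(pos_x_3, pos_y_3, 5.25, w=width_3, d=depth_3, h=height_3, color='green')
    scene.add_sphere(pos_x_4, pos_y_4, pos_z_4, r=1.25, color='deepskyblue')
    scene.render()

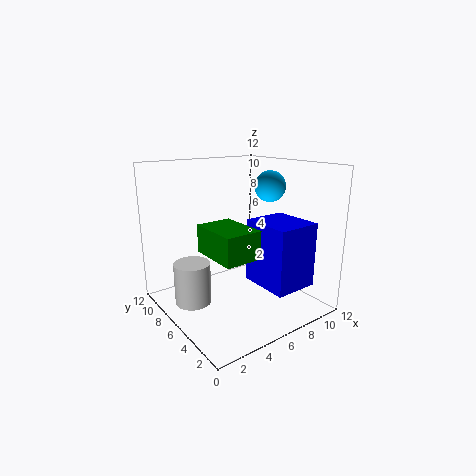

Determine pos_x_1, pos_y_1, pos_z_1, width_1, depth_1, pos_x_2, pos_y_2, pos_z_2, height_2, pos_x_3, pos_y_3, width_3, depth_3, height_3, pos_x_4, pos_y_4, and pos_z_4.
pos_x_1 = 5.75; pos_y_1 = 0.5; pos_z_1 = 3; width_1 = 3.5; depth_1 = 4; pos_x_2 = 2.25; pos_y_2 = 7.25; pos_z_2 = 0.75; height_2 = 3.5; pos_x_3 = 2.75; pos_y_3 = 2.75; width_3 = 3; depth_3 = 4.25; height_3 = 2.25; pos_x_4 = 8.25; pos_y_4 = 4.75; pos_z_4 = 10.25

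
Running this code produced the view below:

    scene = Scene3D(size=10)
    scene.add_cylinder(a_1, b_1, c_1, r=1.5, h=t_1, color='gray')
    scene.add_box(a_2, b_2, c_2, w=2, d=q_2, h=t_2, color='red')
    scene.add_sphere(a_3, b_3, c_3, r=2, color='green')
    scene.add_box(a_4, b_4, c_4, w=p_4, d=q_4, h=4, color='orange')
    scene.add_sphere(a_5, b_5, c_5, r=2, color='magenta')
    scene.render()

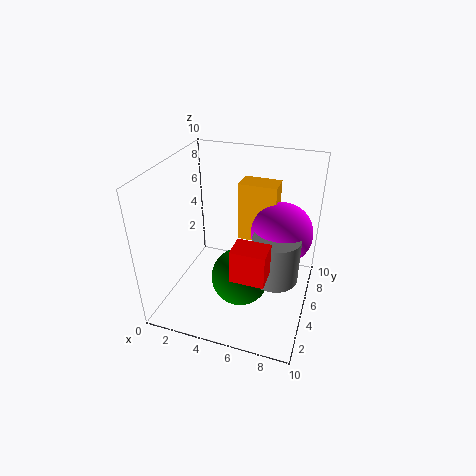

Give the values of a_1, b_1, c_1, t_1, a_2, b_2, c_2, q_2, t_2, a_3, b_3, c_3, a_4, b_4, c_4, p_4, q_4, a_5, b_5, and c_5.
a_1 = 8, b_1 = 3.5, c_1 = 3.5, t_1 = 3, a_2 = 6, b_2 = 0.5, c_2 = 5, q_2 = 1.5, t_2 = 2, a_3 = 5.5, b_3 = 4, c_3 = 2.5, a_4 = 5, b_4 = 5, c_4 = 5, p_4 = 2.5, q_4 = 1.5, a_5 = 8, b_5 = 5, c_5 = 6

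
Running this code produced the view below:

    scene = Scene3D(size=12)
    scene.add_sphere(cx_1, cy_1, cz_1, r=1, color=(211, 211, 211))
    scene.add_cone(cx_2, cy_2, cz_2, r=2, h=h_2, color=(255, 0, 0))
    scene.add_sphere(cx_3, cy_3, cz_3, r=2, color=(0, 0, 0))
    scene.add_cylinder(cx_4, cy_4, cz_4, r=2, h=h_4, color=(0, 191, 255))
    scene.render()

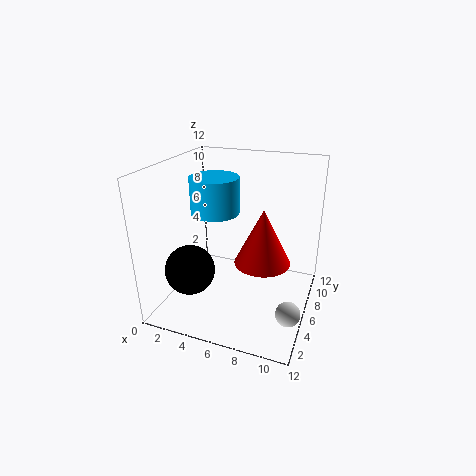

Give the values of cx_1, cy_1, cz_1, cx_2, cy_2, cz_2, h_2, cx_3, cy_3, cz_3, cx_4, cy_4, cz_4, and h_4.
cx_1 = 11, cy_1 = 4, cz_1 = 1, cx_2 = 9, cy_2 = 3, cz_2 = 6, h_2 = 4, cx_3 = 3, cy_3 = 3, cz_3 = 4, cx_4 = 4, cy_4 = 6, cz_4 = 8, h_4 = 3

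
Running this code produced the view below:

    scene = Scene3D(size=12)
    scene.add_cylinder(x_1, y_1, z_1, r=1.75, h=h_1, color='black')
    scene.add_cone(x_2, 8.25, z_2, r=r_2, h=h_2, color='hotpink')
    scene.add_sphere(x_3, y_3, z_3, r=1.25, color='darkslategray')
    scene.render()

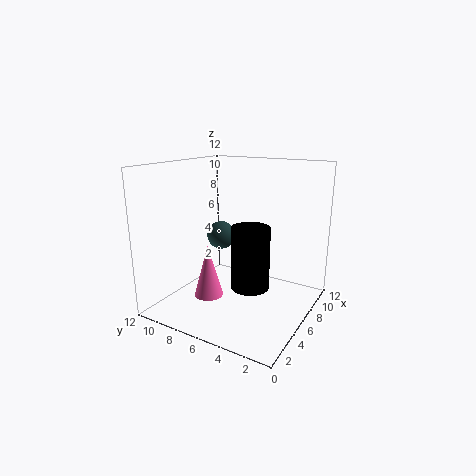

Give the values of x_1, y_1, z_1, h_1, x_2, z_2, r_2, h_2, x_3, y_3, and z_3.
x_1 = 7.75; y_1 = 5.75; z_1 = 0.75; h_1 = 5.75; x_2 = 4.75; z_2 = 0.75; r_2 = 1.25; h_2 = 4.5; x_3 = 7.25; y_3 = 8.5; z_3 = 5.5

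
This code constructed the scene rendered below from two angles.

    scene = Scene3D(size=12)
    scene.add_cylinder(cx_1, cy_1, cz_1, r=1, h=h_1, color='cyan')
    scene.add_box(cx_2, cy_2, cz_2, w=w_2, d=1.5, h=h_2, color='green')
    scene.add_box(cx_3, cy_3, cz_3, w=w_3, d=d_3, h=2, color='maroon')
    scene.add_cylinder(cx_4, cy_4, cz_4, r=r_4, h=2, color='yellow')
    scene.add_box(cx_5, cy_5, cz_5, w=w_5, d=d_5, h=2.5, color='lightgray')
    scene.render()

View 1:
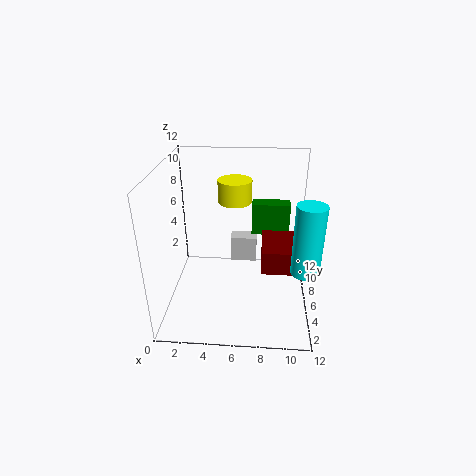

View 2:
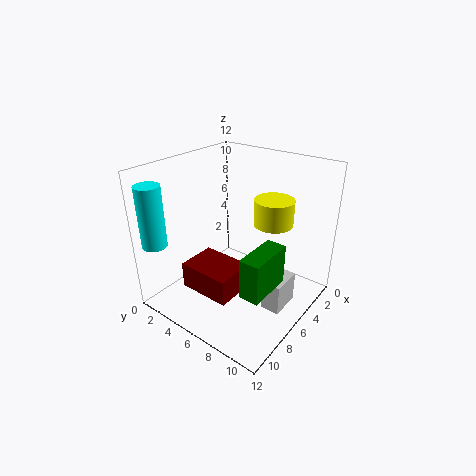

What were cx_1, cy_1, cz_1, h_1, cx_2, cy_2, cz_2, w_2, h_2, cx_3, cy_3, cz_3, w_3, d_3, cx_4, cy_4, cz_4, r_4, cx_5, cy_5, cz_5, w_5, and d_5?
cx_1 = 11
cy_1 = 1.5
cz_1 = 6
h_1 = 5
cx_2 = 7
cy_2 = 9.5
cz_2 = 4.5
w_2 = 3.5
h_2 = 3
cx_3 = 8
cy_3 = 4.5
cz_3 = 3.5
w_3 = 3
d_3 = 4
cx_4 = 5.5
cy_4 = 9
cz_4 = 8
r_4 = 1.5
cx_5 = 5
cy_5 = 9.5
cz_5 = 1.5
w_5 = 2.5
d_5 = 1.5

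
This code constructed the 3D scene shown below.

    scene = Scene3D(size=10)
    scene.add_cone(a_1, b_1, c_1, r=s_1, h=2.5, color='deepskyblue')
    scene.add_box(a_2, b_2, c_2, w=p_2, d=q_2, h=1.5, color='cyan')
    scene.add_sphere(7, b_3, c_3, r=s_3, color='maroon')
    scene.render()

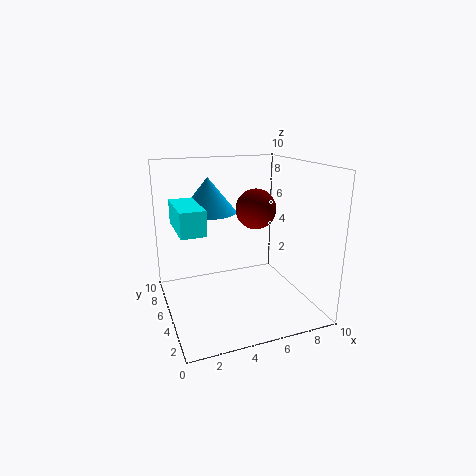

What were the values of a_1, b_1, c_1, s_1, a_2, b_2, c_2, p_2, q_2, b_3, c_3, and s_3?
a_1 = 3.5; b_1 = 7; c_1 = 6.5; s_1 = 2; a_2 = 0.5; b_2 = 2; c_2 = 6.5; p_2 = 1.5; q_2 = 3.5; b_3 = 6.5; c_3 = 6.5; s_3 = 1.5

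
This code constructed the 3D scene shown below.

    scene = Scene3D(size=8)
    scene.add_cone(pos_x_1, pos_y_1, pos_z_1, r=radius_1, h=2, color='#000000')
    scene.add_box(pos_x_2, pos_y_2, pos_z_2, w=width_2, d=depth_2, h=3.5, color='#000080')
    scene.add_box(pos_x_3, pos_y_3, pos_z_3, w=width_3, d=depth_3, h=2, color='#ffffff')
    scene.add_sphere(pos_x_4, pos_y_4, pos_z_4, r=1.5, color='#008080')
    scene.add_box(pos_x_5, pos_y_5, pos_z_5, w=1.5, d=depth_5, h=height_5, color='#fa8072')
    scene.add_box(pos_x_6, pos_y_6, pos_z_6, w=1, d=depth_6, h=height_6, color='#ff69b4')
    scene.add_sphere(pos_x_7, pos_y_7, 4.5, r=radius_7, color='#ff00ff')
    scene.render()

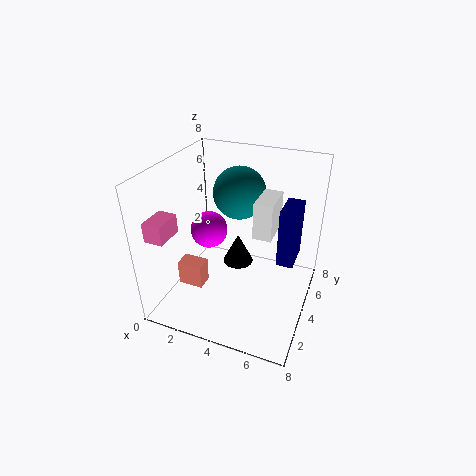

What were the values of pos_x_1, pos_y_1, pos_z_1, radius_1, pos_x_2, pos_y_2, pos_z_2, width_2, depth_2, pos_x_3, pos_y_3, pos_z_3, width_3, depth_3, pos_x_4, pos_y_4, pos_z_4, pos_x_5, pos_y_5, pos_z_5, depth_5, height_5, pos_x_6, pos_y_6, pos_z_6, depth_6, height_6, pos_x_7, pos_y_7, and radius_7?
pos_x_1 = 3, pos_y_1 = 6.5, pos_z_1 = 0.5, radius_1 = 1, pos_x_2 = 6, pos_y_2 = 5, pos_z_2 = 2, width_2 = 1, depth_2 = 2, pos_x_3 = 5, pos_y_3 = 3.5, pos_z_3 = 4.5, width_3 = 1, depth_3 = 2, pos_x_4 = 3.5, pos_y_4 = 5.5, pos_z_4 = 6, pos_x_5 = 0.5, pos_y_5 = 3, pos_z_5 = 0.5, depth_5 = 1, height_5 = 1.5, pos_x_6 = 0.5, pos_y_6 = 0.5, pos_z_6 = 5, depth_6 = 1.5, height_6 = 1, pos_x_7 = 2.5, pos_y_7 = 3.5, radius_7 = 1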